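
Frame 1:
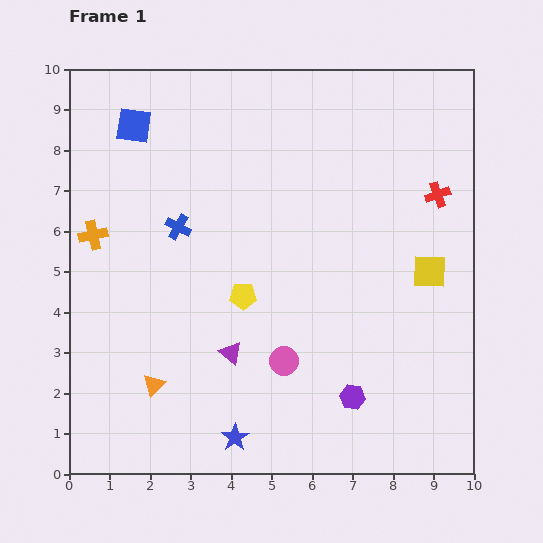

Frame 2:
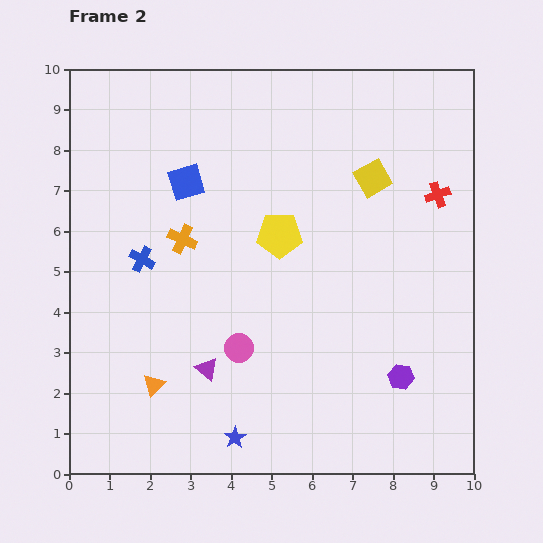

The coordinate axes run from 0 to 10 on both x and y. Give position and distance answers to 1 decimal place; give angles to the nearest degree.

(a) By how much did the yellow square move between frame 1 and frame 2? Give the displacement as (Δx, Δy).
(-1.4, 2.3)

The yellow square was at (8.9, 5.0) in frame 1 and (7.5, 7.3) in frame 2.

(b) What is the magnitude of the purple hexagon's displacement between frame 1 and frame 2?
1.3

The purple hexagon moved from (7.0, 1.9) to (8.2, 2.4), a distance of √(1.2² + 0.5²) ≈ 1.3.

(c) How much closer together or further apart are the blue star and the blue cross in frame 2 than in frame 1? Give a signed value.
-0.4

Distance in frame 1: 5.4. Distance in frame 2: 5.0.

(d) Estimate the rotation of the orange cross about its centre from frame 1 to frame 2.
36° clockwise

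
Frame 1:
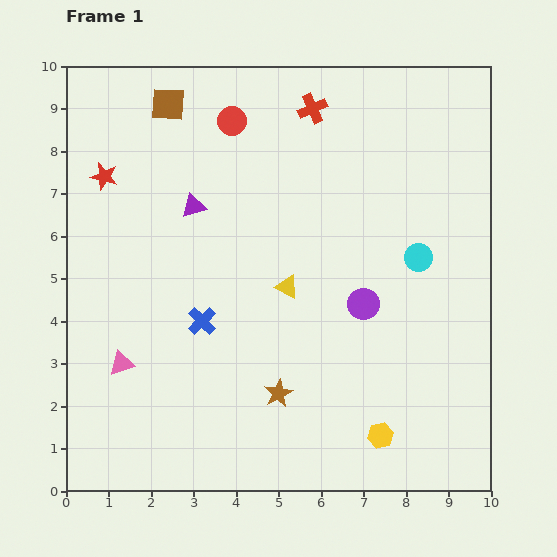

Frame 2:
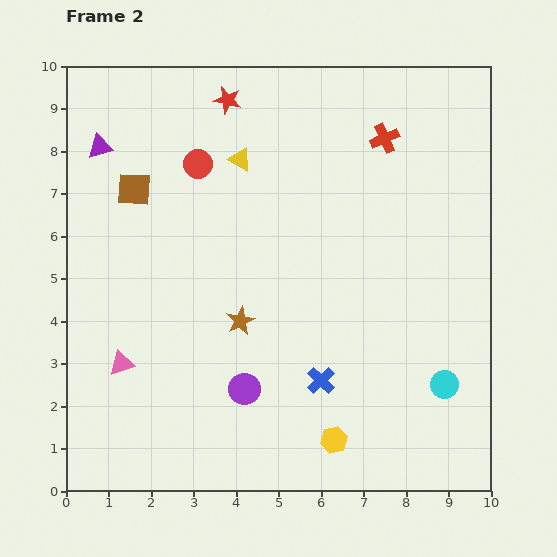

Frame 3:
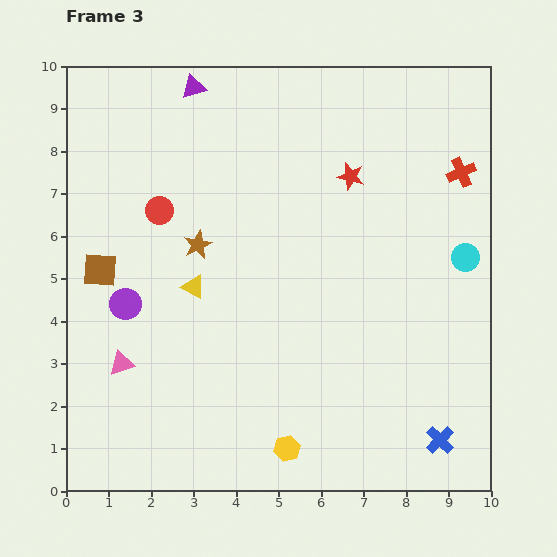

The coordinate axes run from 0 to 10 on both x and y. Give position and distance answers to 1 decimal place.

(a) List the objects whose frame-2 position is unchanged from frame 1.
the pink triangle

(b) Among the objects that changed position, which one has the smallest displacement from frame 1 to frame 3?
the cyan circle

(moved 1.1)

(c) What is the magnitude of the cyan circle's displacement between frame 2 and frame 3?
3.0

The cyan circle moved from (8.9, 2.5) to (9.4, 5.5), a distance of √(0.5² + 3.0²) ≈ 3.0.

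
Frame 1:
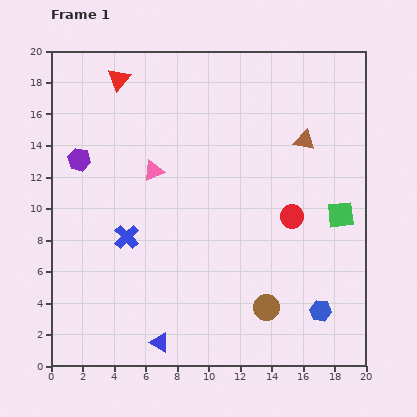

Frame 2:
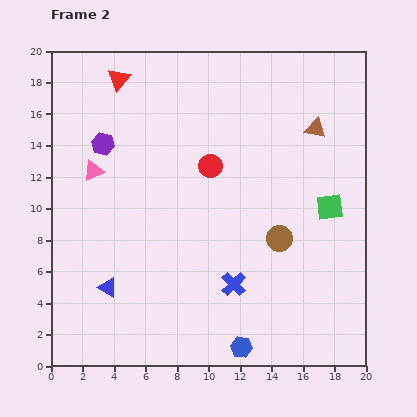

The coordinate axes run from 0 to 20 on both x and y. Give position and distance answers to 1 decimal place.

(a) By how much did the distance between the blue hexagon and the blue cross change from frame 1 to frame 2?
-9.2

Distance in frame 1: 13.2. Distance in frame 2: 4.0.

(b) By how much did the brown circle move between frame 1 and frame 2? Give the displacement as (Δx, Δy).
(0.8, 4.4)

The brown circle was at (13.7, 3.7) in frame 1 and (14.5, 8.1) in frame 2.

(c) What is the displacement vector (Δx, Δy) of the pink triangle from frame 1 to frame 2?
(-3.8, 0.0)

The pink triangle was at (6.5, 12.4) in frame 1 and (2.7, 12.4) in frame 2.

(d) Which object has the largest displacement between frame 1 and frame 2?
the blue cross

(moved 7.4; next 6.1)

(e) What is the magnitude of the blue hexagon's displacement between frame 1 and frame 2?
5.5

The blue hexagon moved from (17.1, 3.5) to (12.1, 1.2), a distance of √(5.0² + 2.3²) ≈ 5.5.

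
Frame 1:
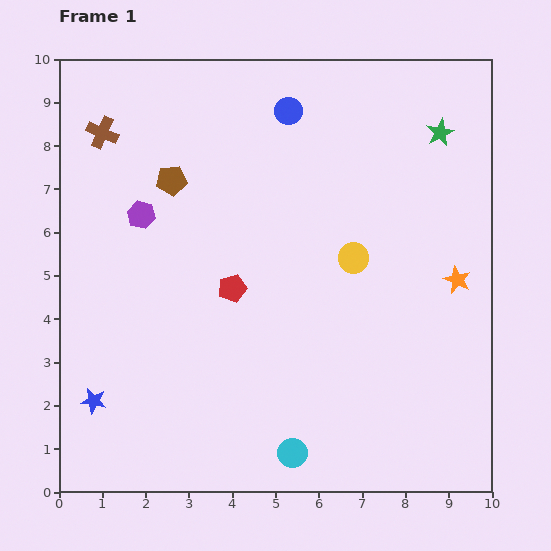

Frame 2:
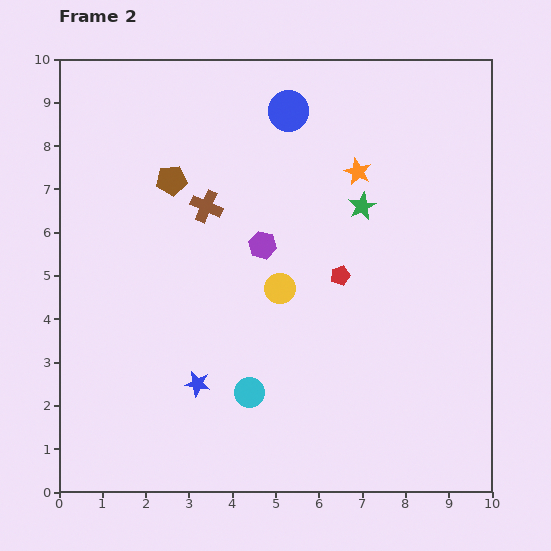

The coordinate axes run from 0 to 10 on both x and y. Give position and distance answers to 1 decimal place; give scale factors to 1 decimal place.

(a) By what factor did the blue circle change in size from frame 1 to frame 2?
1.5×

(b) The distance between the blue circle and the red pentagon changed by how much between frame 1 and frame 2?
-0.3

Distance in frame 1: 4.3. Distance in frame 2: 4.0.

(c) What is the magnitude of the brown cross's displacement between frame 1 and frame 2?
2.9

The brown cross moved from (1.0, 8.3) to (3.4, 6.6), a distance of √(2.4² + 1.7²) ≈ 2.9.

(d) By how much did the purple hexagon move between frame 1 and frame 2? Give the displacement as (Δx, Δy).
(2.8, -0.7)

The purple hexagon was at (1.9, 6.4) in frame 1 and (4.7, 5.7) in frame 2.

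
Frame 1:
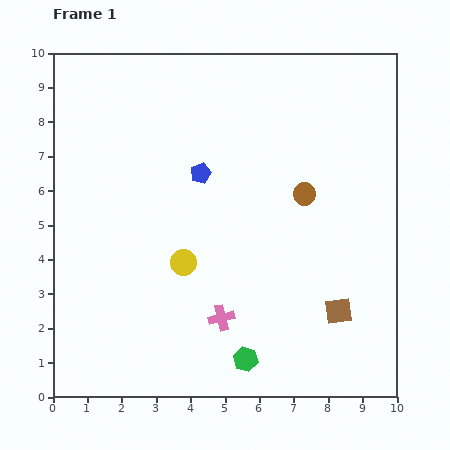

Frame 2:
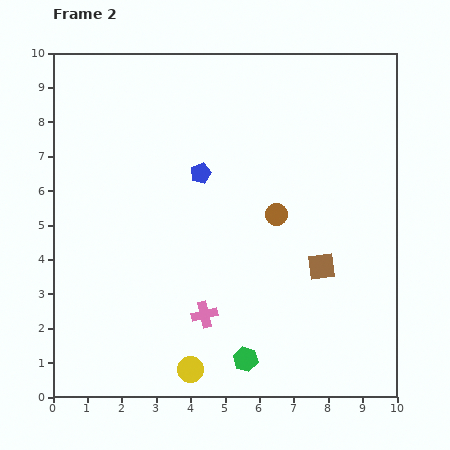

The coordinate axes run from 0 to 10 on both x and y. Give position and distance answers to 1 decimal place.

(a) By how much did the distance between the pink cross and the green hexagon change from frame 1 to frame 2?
+0.4

Distance in frame 1: 1.4. Distance in frame 2: 1.8.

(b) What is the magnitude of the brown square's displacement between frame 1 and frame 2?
1.4

The brown square moved from (8.3, 2.5) to (7.8, 3.8), a distance of √(0.5² + 1.3²) ≈ 1.4.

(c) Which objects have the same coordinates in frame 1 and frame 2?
the green hexagon, the blue pentagon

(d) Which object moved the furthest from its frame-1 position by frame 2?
the yellow circle

(moved 3.1; next 1.4)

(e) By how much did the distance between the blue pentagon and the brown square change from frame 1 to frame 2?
-1.3

Distance in frame 1: 5.7. Distance in frame 2: 4.4.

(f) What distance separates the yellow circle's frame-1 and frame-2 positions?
3.1

The yellow circle moved from (3.8, 3.9) to (4.0, 0.8), a distance of √(0.2² + 3.1²) ≈ 3.1.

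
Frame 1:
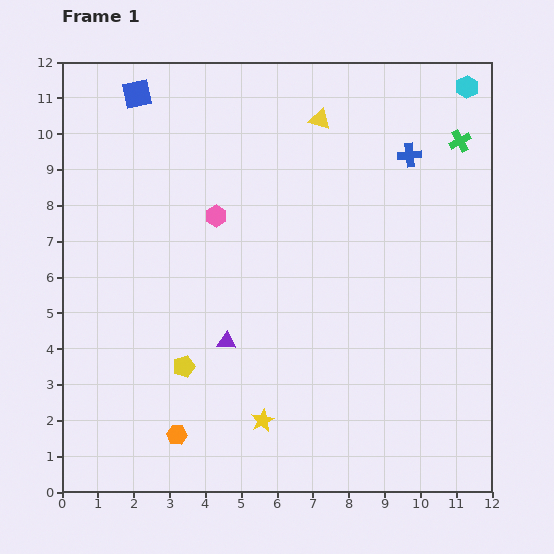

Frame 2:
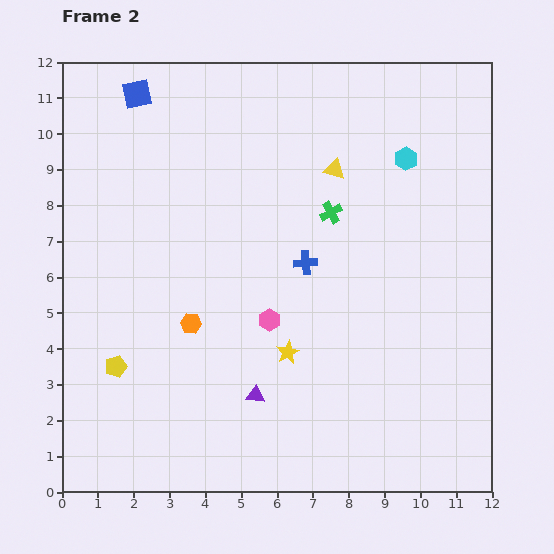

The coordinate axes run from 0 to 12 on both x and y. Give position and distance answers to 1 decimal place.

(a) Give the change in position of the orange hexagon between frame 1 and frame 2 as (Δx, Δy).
(0.4, 3.1)

The orange hexagon was at (3.2, 1.6) in frame 1 and (3.6, 4.7) in frame 2.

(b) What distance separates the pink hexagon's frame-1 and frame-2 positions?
3.3

The pink hexagon moved from (4.3, 7.7) to (5.8, 4.8), a distance of √(1.5² + 2.9²) ≈ 3.3.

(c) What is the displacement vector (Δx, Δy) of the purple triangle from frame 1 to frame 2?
(0.8, -1.5)

The purple triangle was at (4.6, 4.2) in frame 1 and (5.4, 2.7) in frame 2.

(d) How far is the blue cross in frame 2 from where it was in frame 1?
4.2

The blue cross moved from (9.7, 9.4) to (6.8, 6.4), a distance of √(2.9² + 3.0²) ≈ 4.2.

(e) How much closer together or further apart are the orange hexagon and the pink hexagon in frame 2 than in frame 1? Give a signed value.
-4.0

Distance in frame 1: 6.2. Distance in frame 2: 2.2.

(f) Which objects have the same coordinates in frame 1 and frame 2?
the blue square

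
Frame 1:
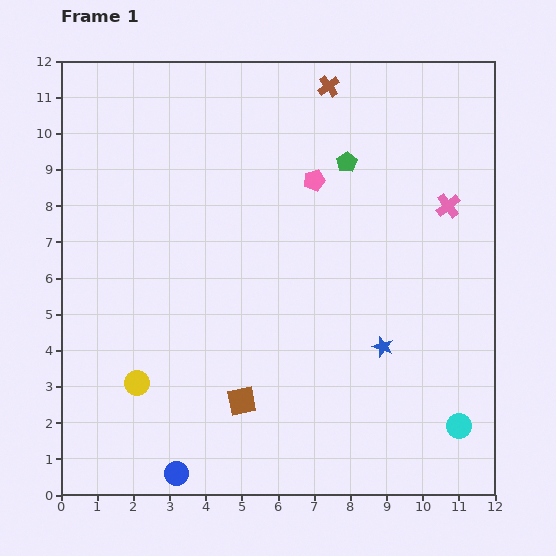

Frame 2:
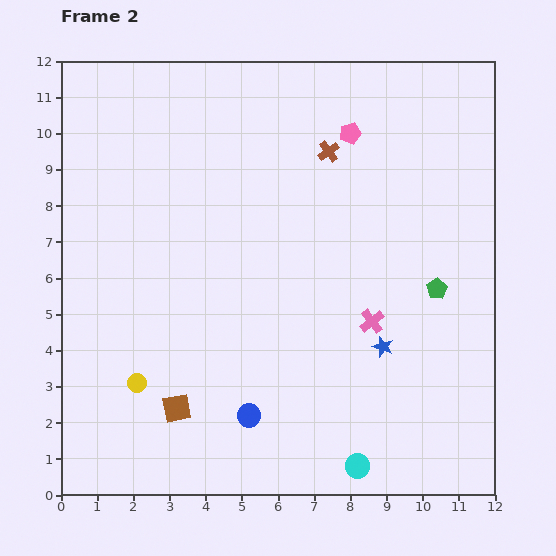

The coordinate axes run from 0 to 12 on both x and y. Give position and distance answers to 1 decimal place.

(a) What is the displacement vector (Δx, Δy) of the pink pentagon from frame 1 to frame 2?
(1.0, 1.3)

The pink pentagon was at (7.0, 8.7) in frame 1 and (8.0, 10.0) in frame 2.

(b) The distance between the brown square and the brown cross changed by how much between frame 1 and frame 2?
-0.8

Distance in frame 1: 9.0. Distance in frame 2: 8.2.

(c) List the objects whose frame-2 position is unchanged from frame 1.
the yellow circle, the blue star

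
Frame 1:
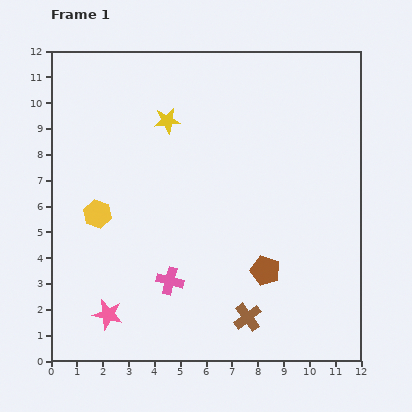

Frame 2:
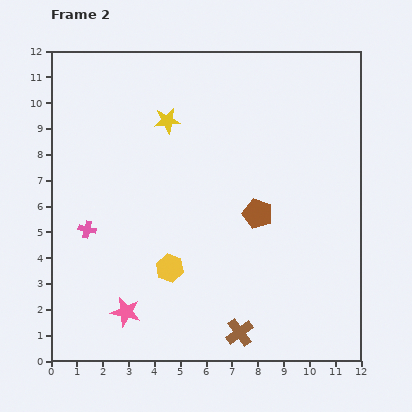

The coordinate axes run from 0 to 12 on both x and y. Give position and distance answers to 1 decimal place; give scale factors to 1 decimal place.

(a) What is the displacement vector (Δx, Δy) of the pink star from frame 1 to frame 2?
(0.7, 0.1)

The pink star was at (2.2, 1.8) in frame 1 and (2.9, 1.9) in frame 2.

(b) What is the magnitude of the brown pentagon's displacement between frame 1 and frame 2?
2.2

The brown pentagon moved from (8.3, 3.5) to (8.0, 5.7), a distance of √(0.3² + 2.2²) ≈ 2.2.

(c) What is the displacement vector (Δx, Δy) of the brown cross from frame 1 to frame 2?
(-0.3, -0.6)

The brown cross was at (7.6, 1.7) in frame 1 and (7.3, 1.1) in frame 2.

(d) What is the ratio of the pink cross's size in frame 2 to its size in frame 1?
0.6×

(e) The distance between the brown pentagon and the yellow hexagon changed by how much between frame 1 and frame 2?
-2.9

Distance in frame 1: 6.9. Distance in frame 2: 4.0.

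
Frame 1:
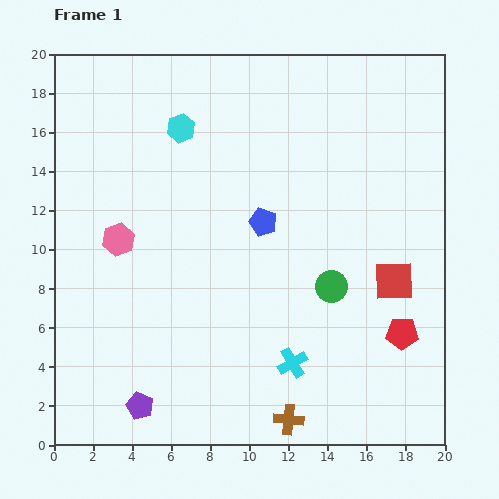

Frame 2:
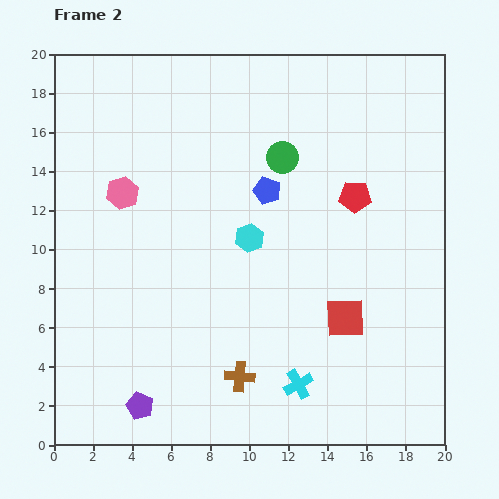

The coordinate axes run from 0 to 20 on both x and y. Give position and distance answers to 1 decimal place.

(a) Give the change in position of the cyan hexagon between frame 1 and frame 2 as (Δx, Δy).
(3.5, -5.6)

The cyan hexagon was at (6.5, 16.2) in frame 1 and (10.0, 10.6) in frame 2.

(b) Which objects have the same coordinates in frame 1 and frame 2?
the purple pentagon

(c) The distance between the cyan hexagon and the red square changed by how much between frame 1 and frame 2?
-7.0

Distance in frame 1: 13.4. Distance in frame 2: 6.4.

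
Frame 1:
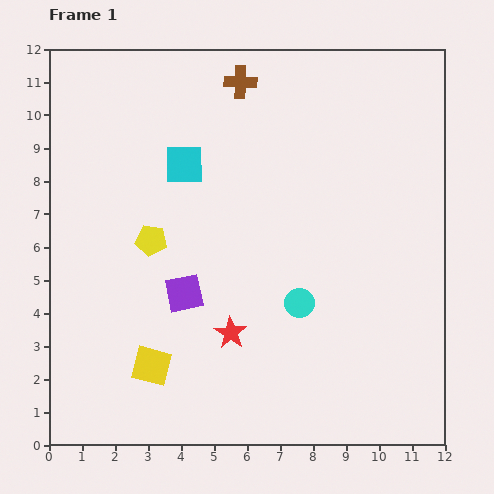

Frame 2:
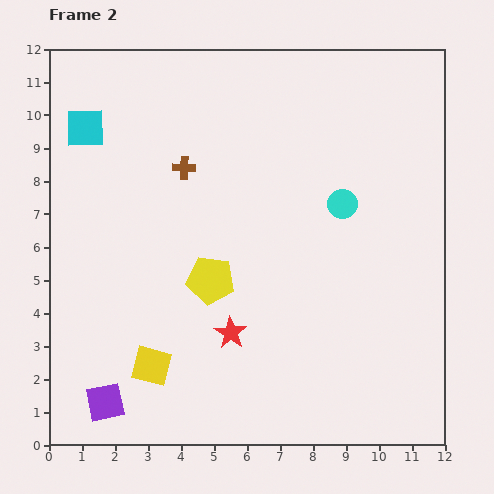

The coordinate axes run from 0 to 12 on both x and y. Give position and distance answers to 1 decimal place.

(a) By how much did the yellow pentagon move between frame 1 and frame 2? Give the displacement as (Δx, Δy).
(1.8, -1.2)

The yellow pentagon was at (3.1, 6.2) in frame 1 and (4.9, 5.0) in frame 2.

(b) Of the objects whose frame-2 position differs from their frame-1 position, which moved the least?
the yellow pentagon

(moved 2.2)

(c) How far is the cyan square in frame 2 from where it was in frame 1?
3.2

The cyan square moved from (4.1, 8.5) to (1.1, 9.6), a distance of √(3.0² + 1.1²) ≈ 3.2.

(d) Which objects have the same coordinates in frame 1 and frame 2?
the red star, the yellow square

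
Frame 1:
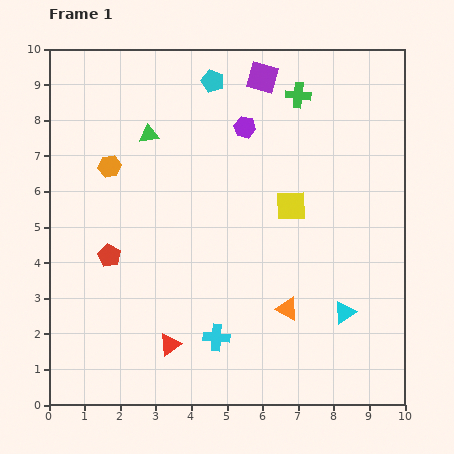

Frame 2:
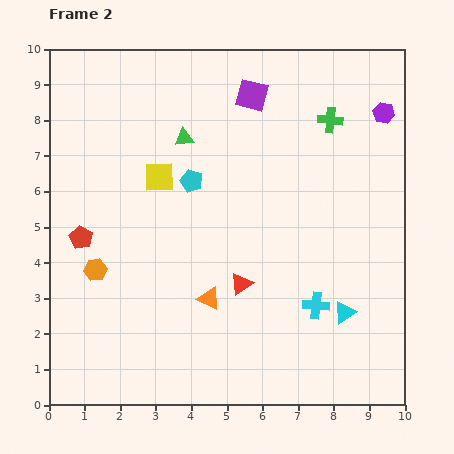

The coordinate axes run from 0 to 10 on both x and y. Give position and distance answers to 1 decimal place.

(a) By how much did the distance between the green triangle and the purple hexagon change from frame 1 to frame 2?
+2.9

Distance in frame 1: 2.7. Distance in frame 2: 5.6.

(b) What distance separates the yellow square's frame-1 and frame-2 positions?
3.8

The yellow square moved from (6.8, 5.6) to (3.1, 6.4), a distance of √(3.7² + 0.8²) ≈ 3.8.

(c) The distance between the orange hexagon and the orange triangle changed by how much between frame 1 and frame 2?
-3.1

Distance in frame 1: 6.4. Distance in frame 2: 3.3.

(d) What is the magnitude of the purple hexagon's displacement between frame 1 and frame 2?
3.9

The purple hexagon moved from (5.5, 7.8) to (9.4, 8.2), a distance of √(3.9² + 0.4²) ≈ 3.9.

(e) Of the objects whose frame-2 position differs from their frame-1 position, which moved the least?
the purple square

(moved 0.6)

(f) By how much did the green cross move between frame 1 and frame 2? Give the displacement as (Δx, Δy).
(0.9, -0.7)

The green cross was at (7.0, 8.7) in frame 1 and (7.9, 8.0) in frame 2.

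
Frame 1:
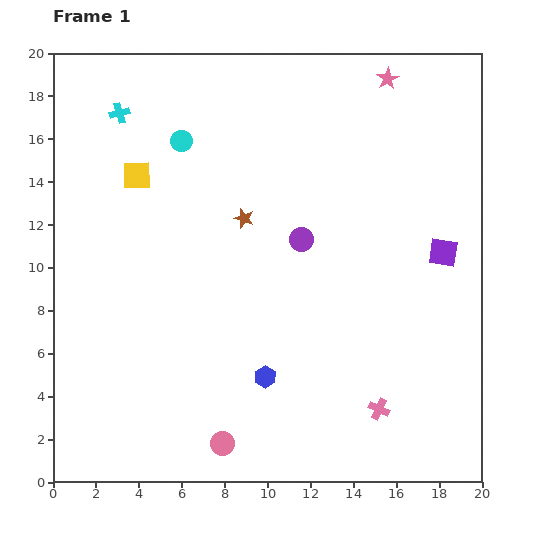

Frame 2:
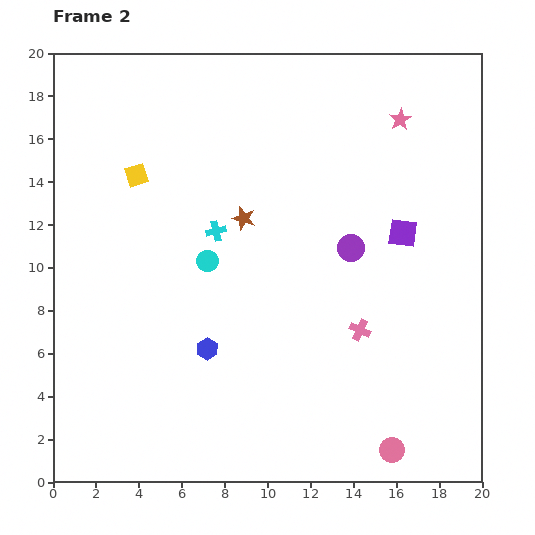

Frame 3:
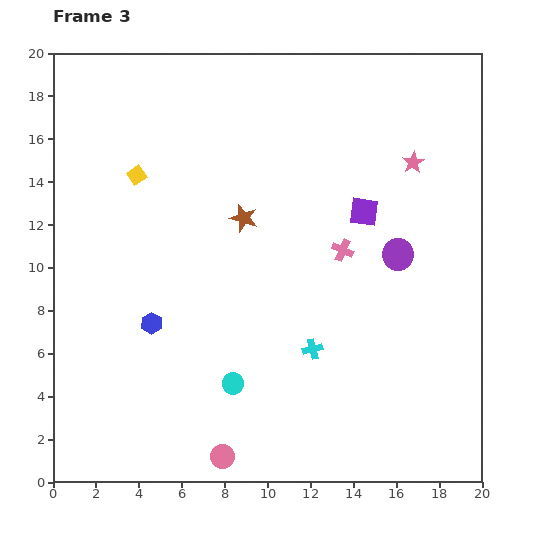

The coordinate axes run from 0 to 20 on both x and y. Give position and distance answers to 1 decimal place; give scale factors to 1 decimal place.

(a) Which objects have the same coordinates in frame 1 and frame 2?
the brown star, the yellow square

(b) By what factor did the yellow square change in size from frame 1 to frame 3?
0.6×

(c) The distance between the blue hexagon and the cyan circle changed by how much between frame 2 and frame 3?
+0.6

Distance in frame 2: 4.1. Distance in frame 3: 4.7.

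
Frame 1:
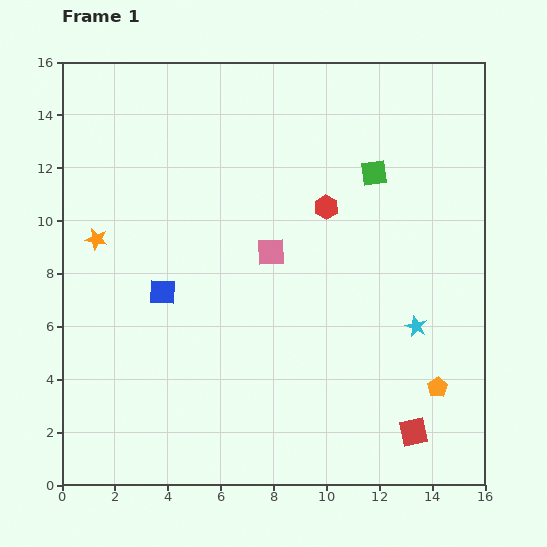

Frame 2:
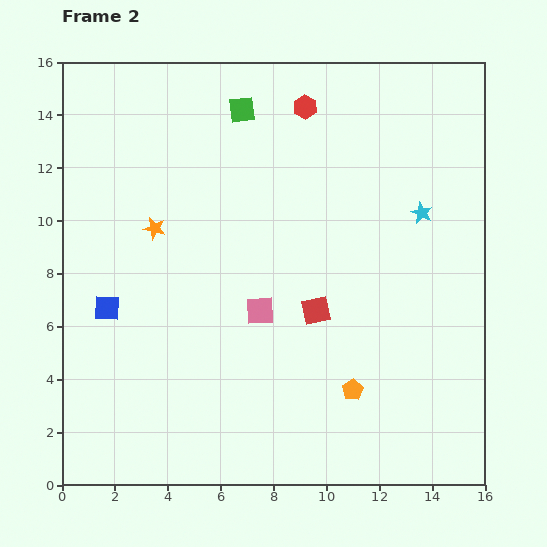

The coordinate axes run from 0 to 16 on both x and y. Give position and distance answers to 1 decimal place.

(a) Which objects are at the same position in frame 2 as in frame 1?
none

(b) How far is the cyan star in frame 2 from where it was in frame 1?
4.3

The cyan star moved from (13.4, 6.0) to (13.6, 10.3), a distance of √(0.2² + 4.3²) ≈ 4.3.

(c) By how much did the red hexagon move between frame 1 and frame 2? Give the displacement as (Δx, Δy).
(-0.8, 3.8)

The red hexagon was at (10.0, 10.5) in frame 1 and (9.2, 14.3) in frame 2.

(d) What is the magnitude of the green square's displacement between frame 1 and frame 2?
5.5

The green square moved from (11.8, 11.8) to (6.8, 14.2), a distance of √(5.0² + 2.4²) ≈ 5.5.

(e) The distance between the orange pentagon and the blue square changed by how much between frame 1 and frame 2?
-1.2

Distance in frame 1: 11.0. Distance in frame 2: 9.8.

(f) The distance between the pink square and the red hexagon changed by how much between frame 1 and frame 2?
+5.2

Distance in frame 1: 2.7. Distance in frame 2: 7.9.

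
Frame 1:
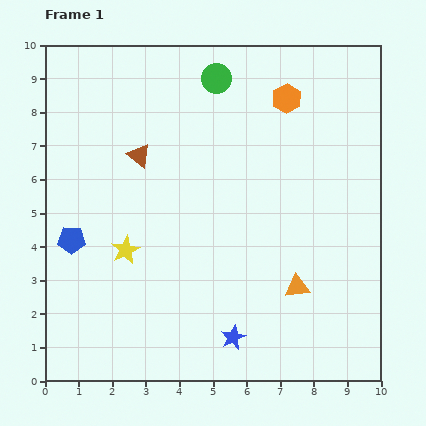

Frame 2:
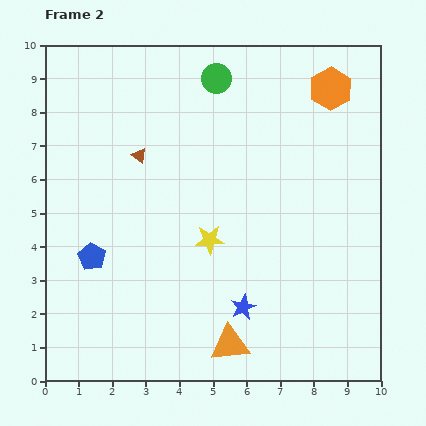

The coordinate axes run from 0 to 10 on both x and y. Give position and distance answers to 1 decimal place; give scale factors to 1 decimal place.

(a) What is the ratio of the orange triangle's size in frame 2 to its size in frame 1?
1.6×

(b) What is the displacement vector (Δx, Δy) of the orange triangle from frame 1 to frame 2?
(-2.0, -1.7)

The orange triangle was at (7.5, 2.8) in frame 1 and (5.5, 1.1) in frame 2.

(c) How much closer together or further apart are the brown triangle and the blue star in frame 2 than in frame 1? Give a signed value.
-0.6

Distance in frame 1: 6.1. Distance in frame 2: 5.5.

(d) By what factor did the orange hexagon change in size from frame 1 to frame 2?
1.5×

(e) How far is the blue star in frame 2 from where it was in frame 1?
0.9

The blue star moved from (5.6, 1.3) to (5.9, 2.2), a distance of √(0.3² + 0.9²) ≈ 0.9.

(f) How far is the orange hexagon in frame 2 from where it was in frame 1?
1.3

The orange hexagon moved from (7.2, 8.4) to (8.5, 8.7), a distance of √(1.3² + 0.3²) ≈ 1.3.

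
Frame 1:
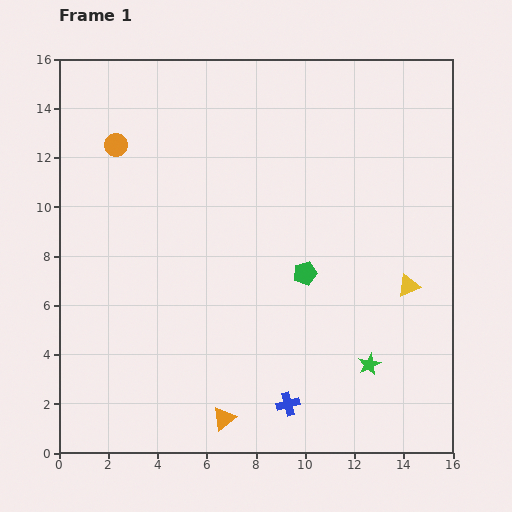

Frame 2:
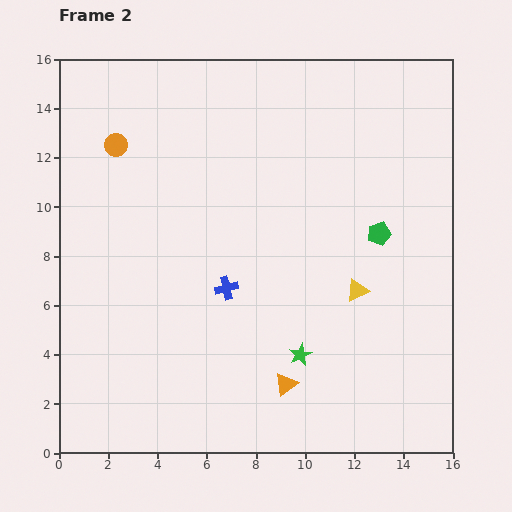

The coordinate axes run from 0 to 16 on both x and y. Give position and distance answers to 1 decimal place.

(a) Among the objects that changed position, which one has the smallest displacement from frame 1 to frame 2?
the yellow triangle

(moved 2.1)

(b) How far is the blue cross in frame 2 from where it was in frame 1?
5.3

The blue cross moved from (9.3, 2.0) to (6.8, 6.7), a distance of √(2.5² + 4.7²) ≈ 5.3.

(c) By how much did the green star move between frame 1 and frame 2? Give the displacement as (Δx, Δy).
(-2.8, 0.4)

The green star was at (12.6, 3.6) in frame 1 and (9.8, 4.0) in frame 2.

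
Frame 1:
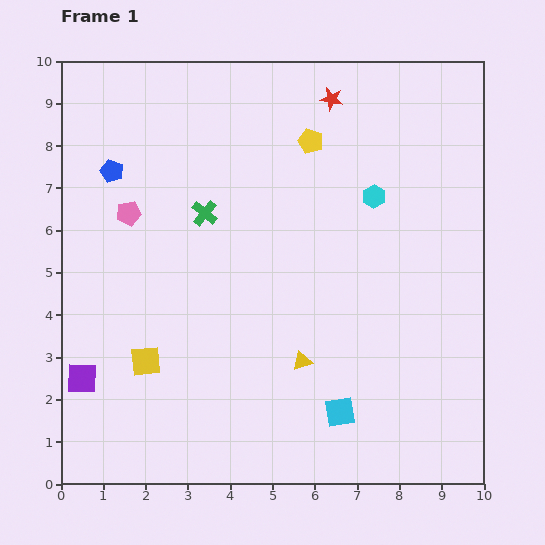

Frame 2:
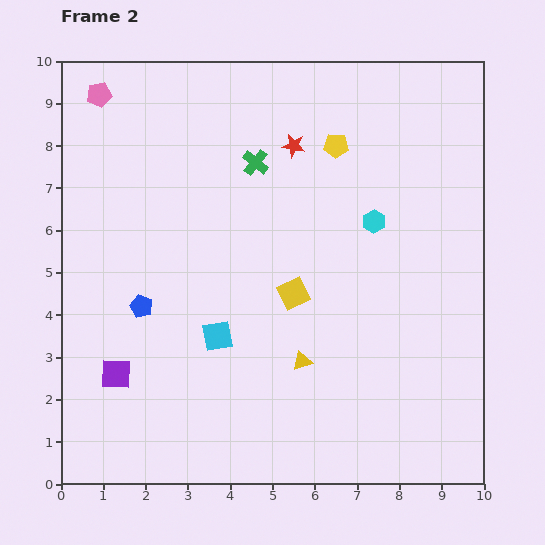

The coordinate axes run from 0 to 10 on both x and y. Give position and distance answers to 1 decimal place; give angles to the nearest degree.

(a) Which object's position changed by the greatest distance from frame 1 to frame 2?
the yellow square

(moved 3.8; next 3.4)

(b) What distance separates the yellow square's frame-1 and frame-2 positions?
3.8

The yellow square moved from (2.0, 2.9) to (5.5, 4.5), a distance of √(3.5² + 1.6²) ≈ 3.8.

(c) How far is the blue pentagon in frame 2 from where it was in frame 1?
3.3

The blue pentagon moved from (1.2, 7.4) to (1.9, 4.2), a distance of √(0.7² + 3.2²) ≈ 3.3.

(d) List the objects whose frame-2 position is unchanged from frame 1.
the yellow triangle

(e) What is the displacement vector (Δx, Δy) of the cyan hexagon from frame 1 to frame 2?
(0.0, -0.6)

The cyan hexagon was at (7.4, 6.8) in frame 1 and (7.4, 6.2) in frame 2.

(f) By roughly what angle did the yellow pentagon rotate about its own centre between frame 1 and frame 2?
18° counter-clockwise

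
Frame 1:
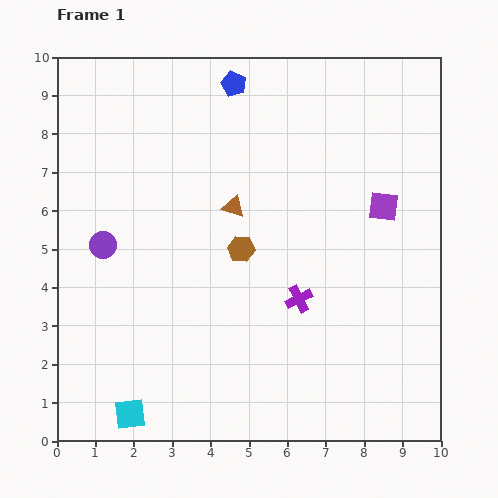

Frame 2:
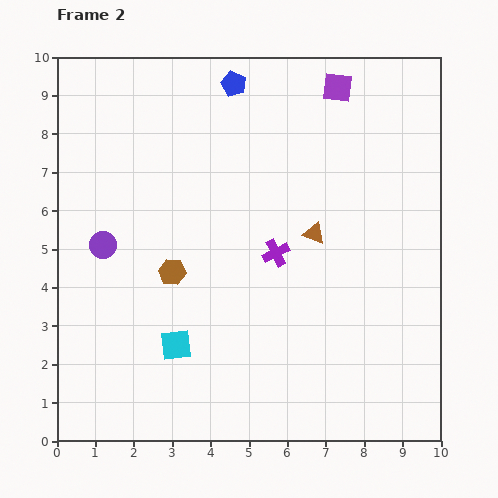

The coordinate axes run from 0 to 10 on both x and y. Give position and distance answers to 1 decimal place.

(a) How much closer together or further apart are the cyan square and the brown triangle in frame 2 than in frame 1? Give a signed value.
-1.4

Distance in frame 1: 6.0. Distance in frame 2: 4.6.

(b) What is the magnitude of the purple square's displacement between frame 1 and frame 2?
3.3

The purple square moved from (8.5, 6.1) to (7.3, 9.2), a distance of √(1.2² + 3.1²) ≈ 3.3.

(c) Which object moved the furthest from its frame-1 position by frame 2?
the purple square

(moved 3.3; next 2.2)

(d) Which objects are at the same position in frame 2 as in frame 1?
the blue pentagon, the purple circle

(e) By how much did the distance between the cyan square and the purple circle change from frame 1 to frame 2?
-1.3

Distance in frame 1: 4.5. Distance in frame 2: 3.2.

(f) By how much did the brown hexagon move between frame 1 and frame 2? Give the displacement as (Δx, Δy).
(-1.8, -0.6)

The brown hexagon was at (4.8, 5.0) in frame 1 and (3.0, 4.4) in frame 2.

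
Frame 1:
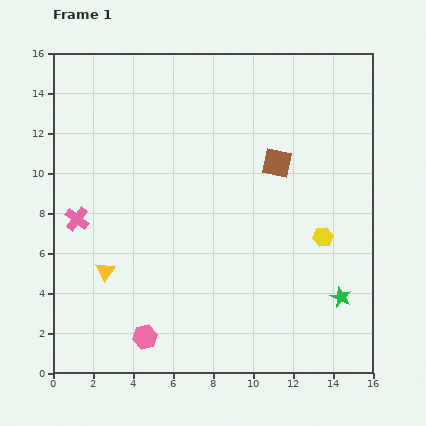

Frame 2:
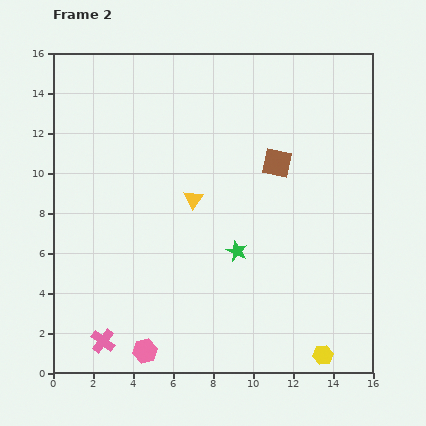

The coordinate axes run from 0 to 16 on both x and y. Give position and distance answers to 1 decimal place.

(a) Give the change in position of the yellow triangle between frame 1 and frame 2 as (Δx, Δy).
(4.4, 3.6)

The yellow triangle was at (2.6, 5.1) in frame 1 and (7.0, 8.7) in frame 2.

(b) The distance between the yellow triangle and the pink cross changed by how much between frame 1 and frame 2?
+5.4

Distance in frame 1: 3.0. Distance in frame 2: 8.4.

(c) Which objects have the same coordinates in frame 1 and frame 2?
the brown square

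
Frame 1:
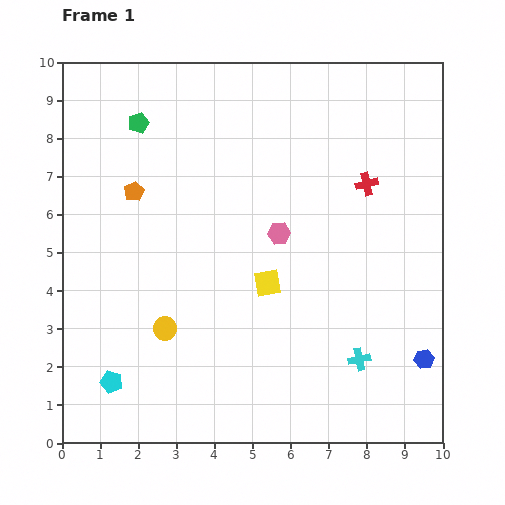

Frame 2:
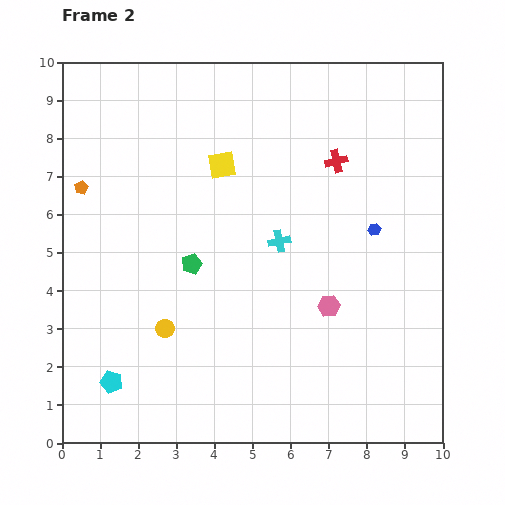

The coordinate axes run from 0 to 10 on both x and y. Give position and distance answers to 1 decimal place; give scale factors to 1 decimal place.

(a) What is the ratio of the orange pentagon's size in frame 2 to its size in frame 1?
0.7×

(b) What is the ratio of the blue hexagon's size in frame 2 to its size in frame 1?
0.7×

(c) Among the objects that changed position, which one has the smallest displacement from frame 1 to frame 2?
the red cross

(moved 1.0)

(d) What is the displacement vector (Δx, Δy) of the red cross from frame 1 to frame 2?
(-0.8, 0.6)

The red cross was at (8.0, 6.8) in frame 1 and (7.2, 7.4) in frame 2.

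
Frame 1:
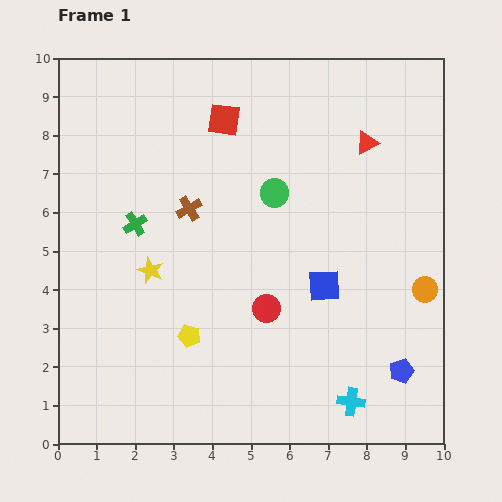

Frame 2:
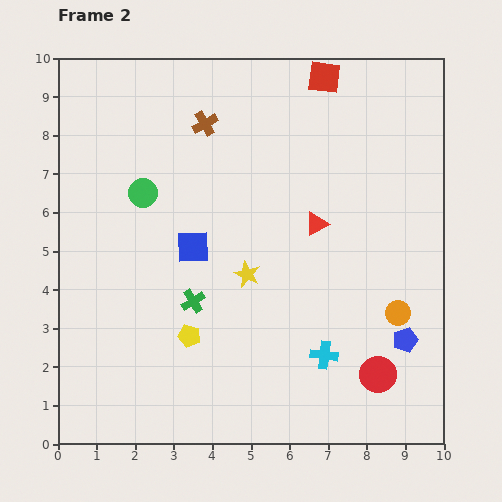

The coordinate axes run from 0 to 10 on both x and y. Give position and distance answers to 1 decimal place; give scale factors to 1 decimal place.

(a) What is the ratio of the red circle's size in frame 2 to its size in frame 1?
1.3×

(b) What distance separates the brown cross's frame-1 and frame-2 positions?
2.2

The brown cross moved from (3.4, 6.1) to (3.8, 8.3), a distance of √(0.4² + 2.2²) ≈ 2.2.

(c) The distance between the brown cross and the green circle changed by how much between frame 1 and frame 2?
+0.2

Distance in frame 1: 2.2. Distance in frame 2: 2.4.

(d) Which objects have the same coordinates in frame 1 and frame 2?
the yellow pentagon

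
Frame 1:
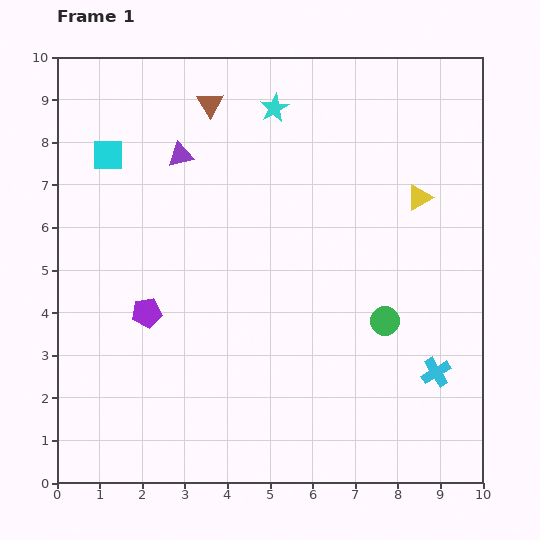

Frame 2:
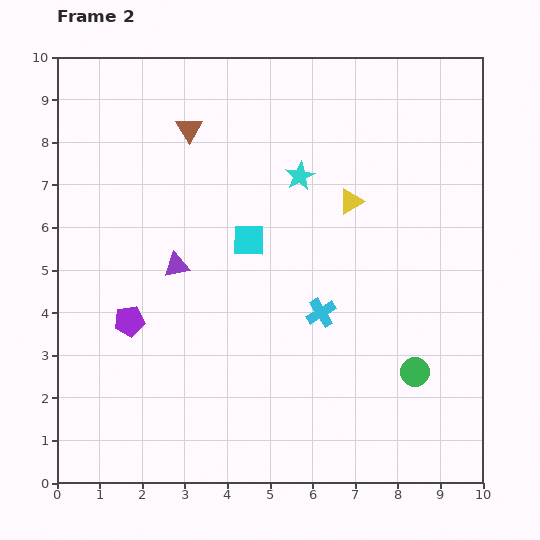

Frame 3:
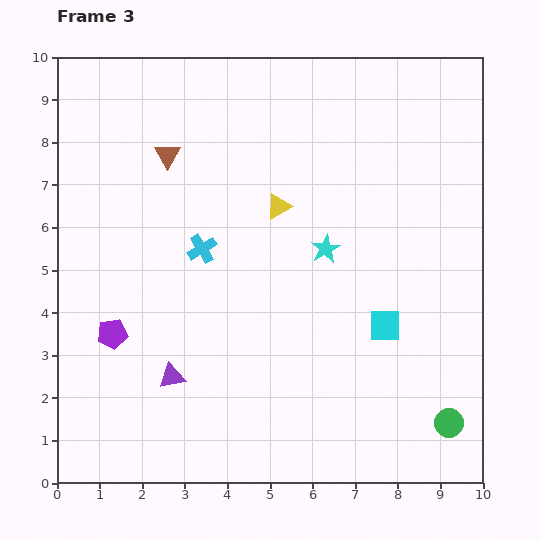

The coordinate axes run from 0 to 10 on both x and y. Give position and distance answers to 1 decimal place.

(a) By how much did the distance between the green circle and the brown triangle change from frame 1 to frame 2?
+1.3

Distance in frame 1: 6.5. Distance in frame 2: 7.8.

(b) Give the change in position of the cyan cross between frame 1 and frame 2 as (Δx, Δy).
(-2.7, 1.4)

The cyan cross was at (8.9, 2.6) in frame 1 and (6.2, 4.0) in frame 2.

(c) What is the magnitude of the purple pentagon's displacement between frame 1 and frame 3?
0.9

The purple pentagon moved from (2.1, 4.0) to (1.3, 3.5), a distance of √(0.8² + 0.5²) ≈ 0.9.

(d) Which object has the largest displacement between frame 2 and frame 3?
the cyan square

(moved 3.8; next 3.2)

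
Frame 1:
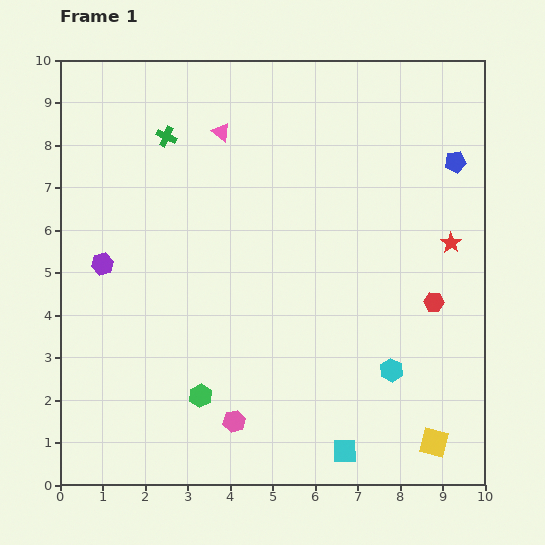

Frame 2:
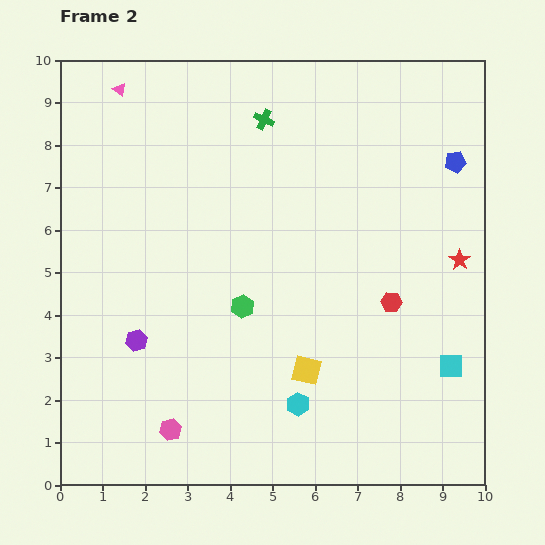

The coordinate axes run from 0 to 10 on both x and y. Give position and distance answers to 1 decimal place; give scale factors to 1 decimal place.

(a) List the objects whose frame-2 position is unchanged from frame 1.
the blue pentagon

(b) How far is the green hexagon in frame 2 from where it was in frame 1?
2.3

The green hexagon moved from (3.3, 2.1) to (4.3, 4.2), a distance of √(1.0² + 2.1²) ≈ 2.3.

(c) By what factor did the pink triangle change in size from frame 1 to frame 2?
0.7×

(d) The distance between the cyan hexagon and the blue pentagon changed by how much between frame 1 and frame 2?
+1.7

Distance in frame 1: 5.1. Distance in frame 2: 6.8.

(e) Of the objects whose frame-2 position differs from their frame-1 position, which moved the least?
the red star

(moved 0.4)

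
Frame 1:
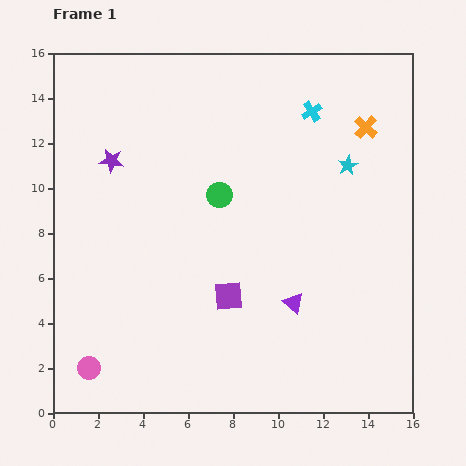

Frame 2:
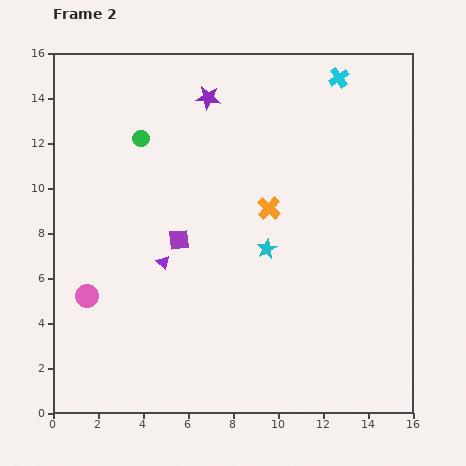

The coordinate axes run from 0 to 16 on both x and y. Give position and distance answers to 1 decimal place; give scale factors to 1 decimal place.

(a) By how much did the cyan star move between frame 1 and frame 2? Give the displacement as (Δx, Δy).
(-3.6, -3.7)

The cyan star was at (13.1, 11.0) in frame 1 and (9.5, 7.3) in frame 2.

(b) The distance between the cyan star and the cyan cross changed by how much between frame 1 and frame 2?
+5.3

Distance in frame 1: 2.9. Distance in frame 2: 8.2.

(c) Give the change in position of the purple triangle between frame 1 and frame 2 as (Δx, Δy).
(-5.8, 1.8)

The purple triangle was at (10.7, 4.9) in frame 1 and (4.9, 6.7) in frame 2.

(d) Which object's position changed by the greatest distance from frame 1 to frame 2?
the purple triangle

(moved 6.1; next 5.6)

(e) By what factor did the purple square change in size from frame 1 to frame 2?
0.7×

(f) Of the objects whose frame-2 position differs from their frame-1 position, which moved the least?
the cyan cross

(moved 1.9)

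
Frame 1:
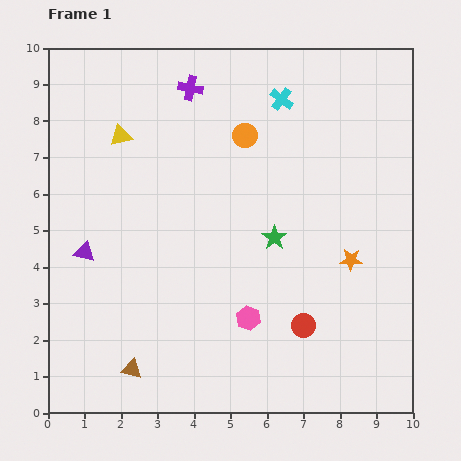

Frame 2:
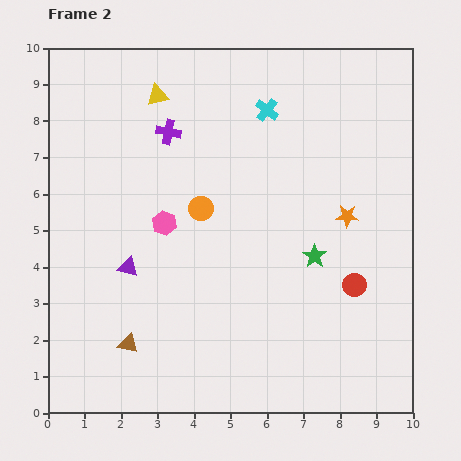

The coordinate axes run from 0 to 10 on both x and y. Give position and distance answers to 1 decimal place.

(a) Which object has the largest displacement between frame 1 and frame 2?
the pink hexagon

(moved 3.5; next 2.3)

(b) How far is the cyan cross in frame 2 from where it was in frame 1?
0.5

The cyan cross moved from (6.4, 8.6) to (6.0, 8.3), a distance of √(0.4² + 0.3²) ≈ 0.5.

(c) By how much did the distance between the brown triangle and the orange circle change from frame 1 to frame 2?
-2.9

Distance in frame 1: 7.1. Distance in frame 2: 4.2.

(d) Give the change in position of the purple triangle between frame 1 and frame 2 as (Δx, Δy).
(1.2, -0.4)

The purple triangle was at (1.0, 4.4) in frame 1 and (2.2, 4.0) in frame 2.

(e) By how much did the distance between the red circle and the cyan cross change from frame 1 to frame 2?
-0.8

Distance in frame 1: 6.2. Distance in frame 2: 5.4.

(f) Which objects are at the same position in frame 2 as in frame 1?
none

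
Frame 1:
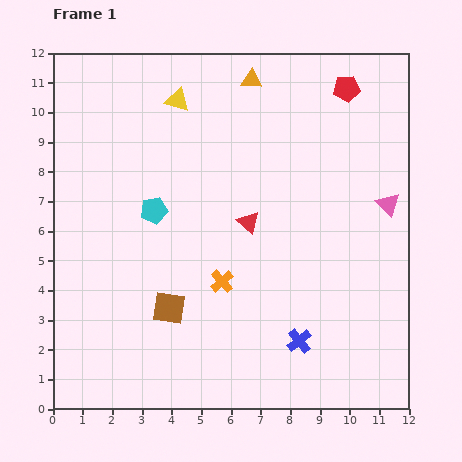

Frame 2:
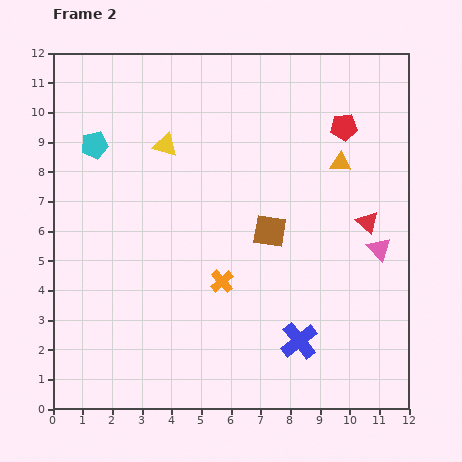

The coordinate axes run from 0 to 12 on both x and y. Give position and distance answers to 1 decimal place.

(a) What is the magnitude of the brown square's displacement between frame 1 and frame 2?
4.3

The brown square moved from (3.9, 3.4) to (7.3, 6.0), a distance of √(3.4² + 2.6²) ≈ 4.3.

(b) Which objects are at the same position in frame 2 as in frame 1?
the blue cross, the orange cross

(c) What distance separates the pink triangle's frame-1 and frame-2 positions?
1.5

The pink triangle moved from (11.3, 6.9) to (11.0, 5.4), a distance of √(0.3² + 1.5²) ≈ 1.5.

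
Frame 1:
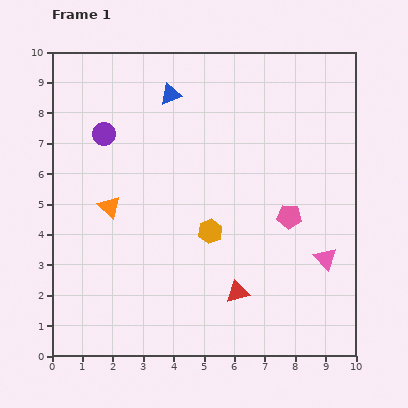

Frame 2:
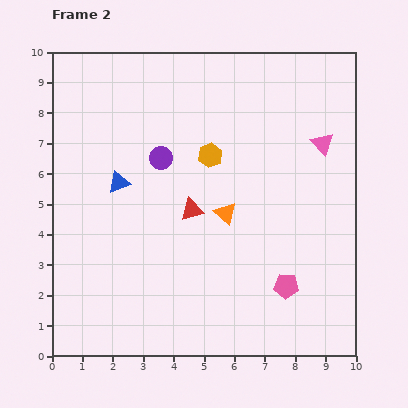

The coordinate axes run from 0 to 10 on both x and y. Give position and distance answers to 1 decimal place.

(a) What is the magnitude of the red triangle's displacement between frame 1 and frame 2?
3.1

The red triangle moved from (6.1, 2.1) to (4.6, 4.8), a distance of √(1.5² + 2.7²) ≈ 3.1.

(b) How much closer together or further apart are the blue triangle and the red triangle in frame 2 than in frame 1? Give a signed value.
-4.3

Distance in frame 1: 6.9. Distance in frame 2: 2.6.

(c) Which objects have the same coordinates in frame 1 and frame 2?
none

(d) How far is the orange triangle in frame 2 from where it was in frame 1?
3.8

The orange triangle moved from (1.9, 4.9) to (5.7, 4.7), a distance of √(3.8² + 0.2²) ≈ 3.8.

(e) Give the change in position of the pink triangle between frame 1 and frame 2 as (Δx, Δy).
(-0.1, 3.8)

The pink triangle was at (9.0, 3.2) in frame 1 and (8.9, 7.0) in frame 2.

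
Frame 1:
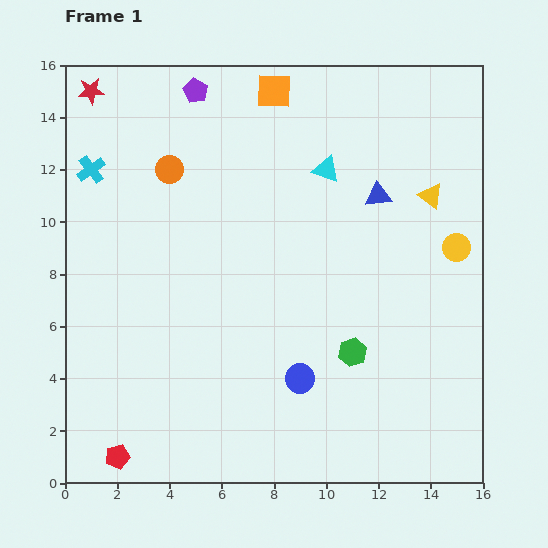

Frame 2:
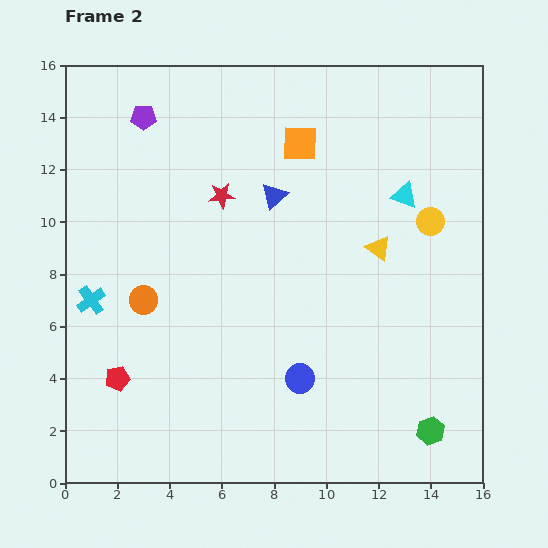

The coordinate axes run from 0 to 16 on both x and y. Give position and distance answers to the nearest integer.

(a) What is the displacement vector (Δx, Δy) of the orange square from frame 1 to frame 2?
(1, -2)

The orange square was at (8, 15) in frame 1 and (9, 13) in frame 2.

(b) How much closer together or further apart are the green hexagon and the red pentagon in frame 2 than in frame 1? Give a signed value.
+2

Distance in frame 1: 10. Distance in frame 2: 12.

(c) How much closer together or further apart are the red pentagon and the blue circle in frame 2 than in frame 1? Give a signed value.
-1

Distance in frame 1: 8. Distance in frame 2: 7.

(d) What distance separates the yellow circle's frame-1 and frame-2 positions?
1

The yellow circle moved from (15, 9) to (14, 10), a distance of √(1² + 1²) ≈ 1.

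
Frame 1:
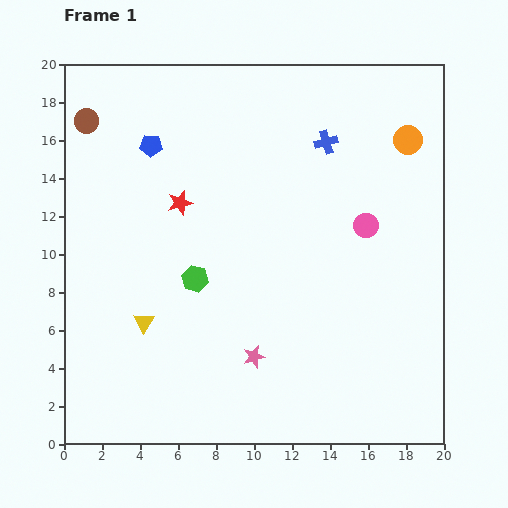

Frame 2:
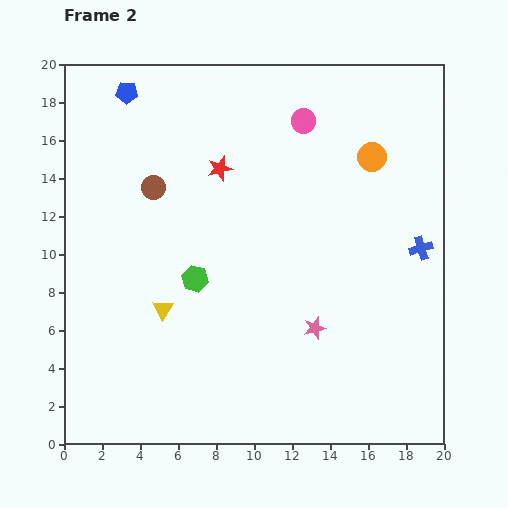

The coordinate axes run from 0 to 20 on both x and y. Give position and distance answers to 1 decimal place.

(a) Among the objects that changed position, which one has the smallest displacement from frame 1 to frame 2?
the yellow triangle

(moved 1.2)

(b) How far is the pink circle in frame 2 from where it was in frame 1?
6.4

The pink circle moved from (15.9, 11.5) to (12.6, 17.0), a distance of √(3.3² + 5.5²) ≈ 6.4.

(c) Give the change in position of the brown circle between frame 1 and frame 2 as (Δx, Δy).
(3.5, -3.5)

The brown circle was at (1.2, 17.0) in frame 1 and (4.7, 13.5) in frame 2.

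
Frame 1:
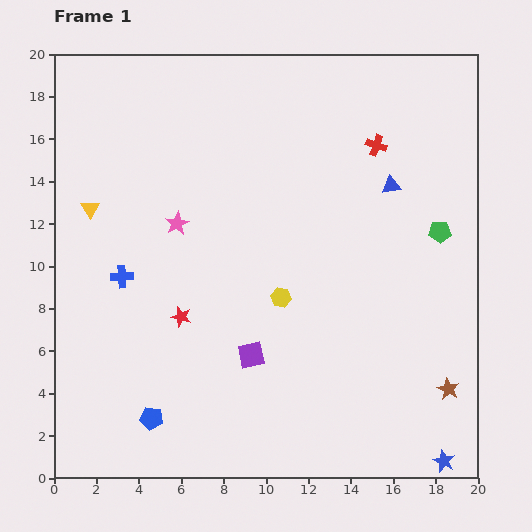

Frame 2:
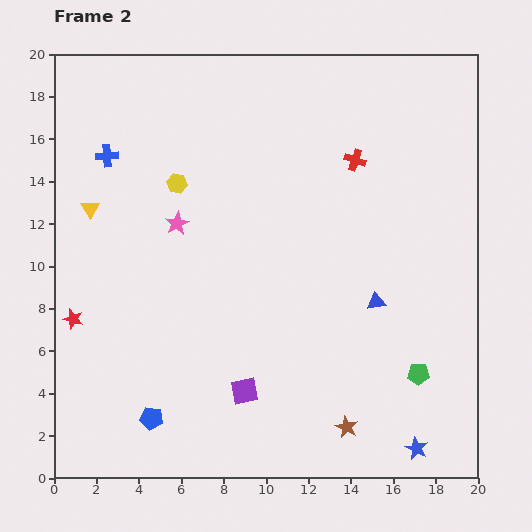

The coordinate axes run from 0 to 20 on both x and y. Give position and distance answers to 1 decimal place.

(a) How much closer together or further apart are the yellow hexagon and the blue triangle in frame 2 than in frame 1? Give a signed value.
+3.5

Distance in frame 1: 7.4. Distance in frame 2: 10.9.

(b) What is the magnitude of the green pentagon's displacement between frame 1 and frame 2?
6.8

The green pentagon moved from (18.2, 11.6) to (17.2, 4.9), a distance of √(1.0² + 6.7²) ≈ 6.8.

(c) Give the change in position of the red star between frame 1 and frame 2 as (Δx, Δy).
(-5.1, -0.1)

The red star was at (6.0, 7.6) in frame 1 and (0.9, 7.5) in frame 2.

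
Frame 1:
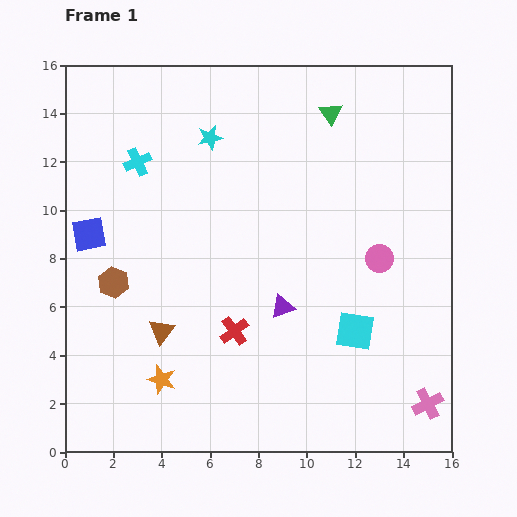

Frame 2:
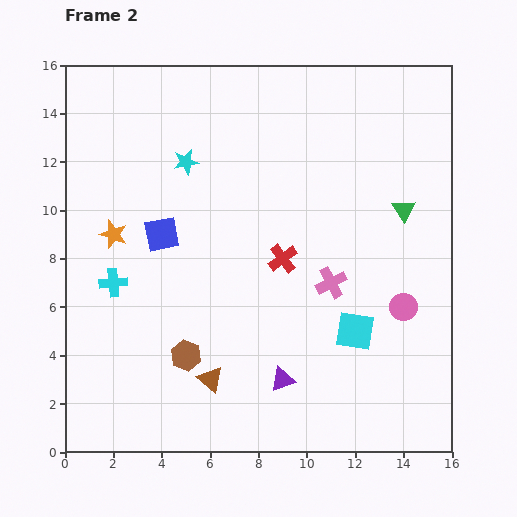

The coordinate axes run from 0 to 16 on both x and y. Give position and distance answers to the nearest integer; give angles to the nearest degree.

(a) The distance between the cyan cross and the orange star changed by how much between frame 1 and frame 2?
-7

Distance in frame 1: 9. Distance in frame 2: 2.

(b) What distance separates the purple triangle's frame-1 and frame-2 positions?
3

The purple triangle moved from (9, 6) to (9, 3), a distance of √(0² + 3²) ≈ 3.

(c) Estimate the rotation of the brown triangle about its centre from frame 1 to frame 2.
28° counter-clockwise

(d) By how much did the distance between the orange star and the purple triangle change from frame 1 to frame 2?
+3

Distance in frame 1: 6. Distance in frame 2: 9.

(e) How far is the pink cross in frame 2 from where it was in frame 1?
6

The pink cross moved from (15, 2) to (11, 7), a distance of √(4² + 5²) ≈ 6.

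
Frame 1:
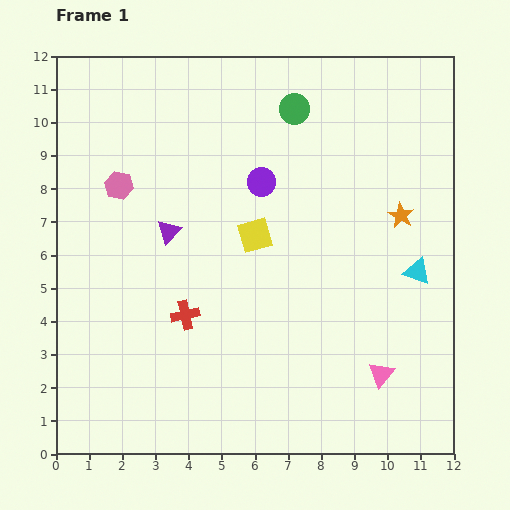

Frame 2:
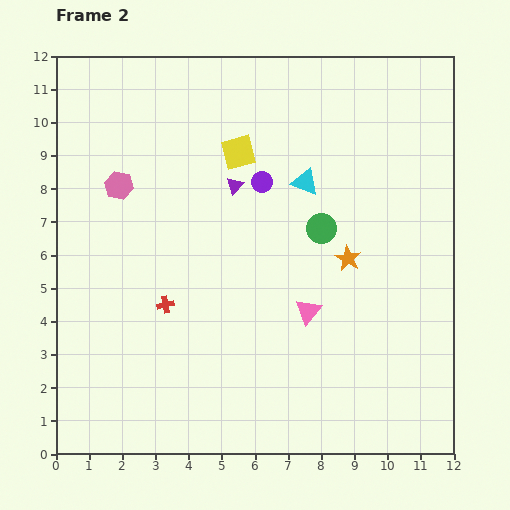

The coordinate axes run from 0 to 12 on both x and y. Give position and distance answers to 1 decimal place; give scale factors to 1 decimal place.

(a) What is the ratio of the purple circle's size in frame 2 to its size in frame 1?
0.7×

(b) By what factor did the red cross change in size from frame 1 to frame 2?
0.6×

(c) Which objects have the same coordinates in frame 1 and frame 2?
the purple circle, the pink hexagon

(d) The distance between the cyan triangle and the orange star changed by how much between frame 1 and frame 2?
+0.8

Distance in frame 1: 1.8. Distance in frame 2: 2.6.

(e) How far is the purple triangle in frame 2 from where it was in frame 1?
2.4

The purple triangle moved from (3.4, 6.7) to (5.4, 8.1), a distance of √(2.0² + 1.4²) ≈ 2.4.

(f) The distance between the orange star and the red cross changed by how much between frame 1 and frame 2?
-1.5

Distance in frame 1: 7.2. Distance in frame 2: 5.7.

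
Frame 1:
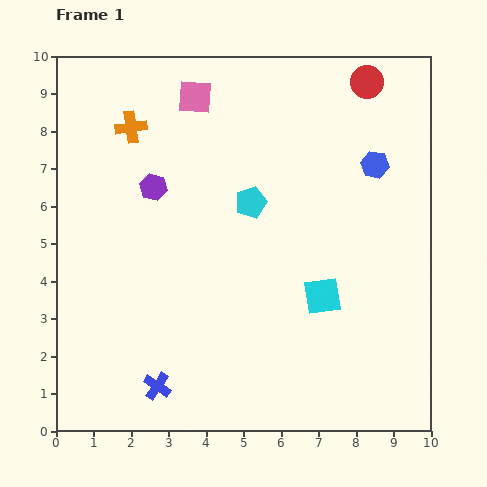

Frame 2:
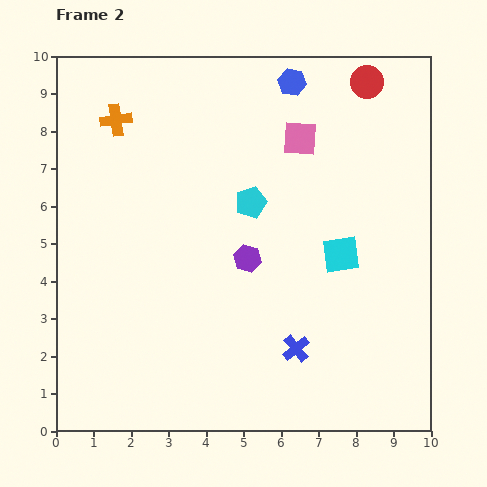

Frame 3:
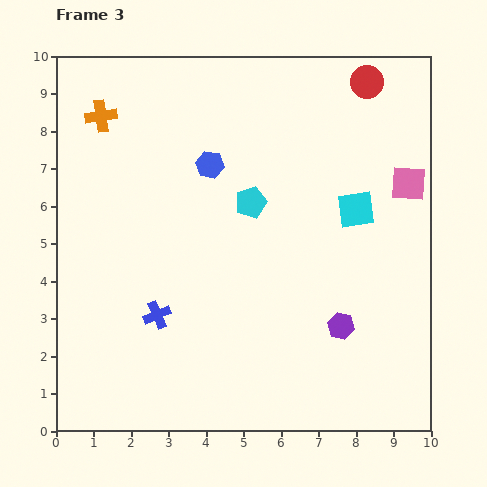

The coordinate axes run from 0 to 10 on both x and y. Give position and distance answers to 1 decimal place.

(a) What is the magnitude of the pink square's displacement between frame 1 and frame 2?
3.0

The pink square moved from (3.7, 8.9) to (6.5, 7.8), a distance of √(2.8² + 1.1²) ≈ 3.0.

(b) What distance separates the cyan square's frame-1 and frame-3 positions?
2.5

The cyan square moved from (7.1, 3.6) to (8.0, 5.9), a distance of √(0.9² + 2.3²) ≈ 2.5.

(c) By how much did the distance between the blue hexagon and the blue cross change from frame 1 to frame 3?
-4.1

Distance in frame 1: 8.3. Distance in frame 3: 4.2.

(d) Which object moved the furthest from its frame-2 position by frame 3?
the blue cross

(moved 3.8; next 3.1)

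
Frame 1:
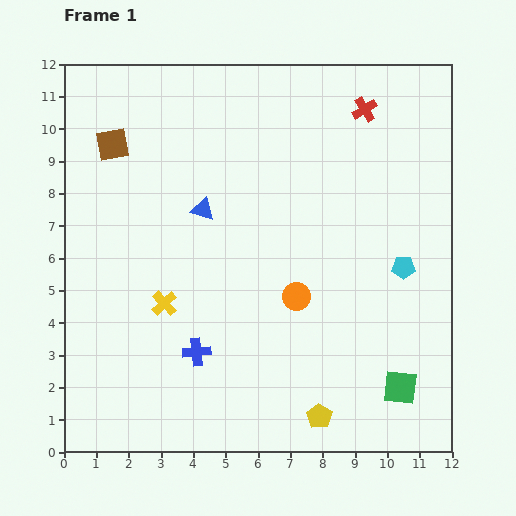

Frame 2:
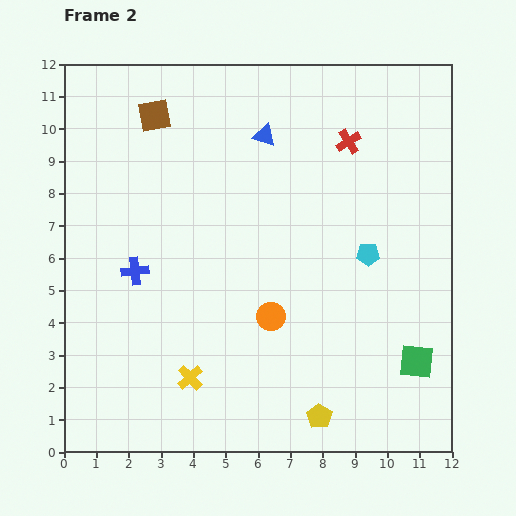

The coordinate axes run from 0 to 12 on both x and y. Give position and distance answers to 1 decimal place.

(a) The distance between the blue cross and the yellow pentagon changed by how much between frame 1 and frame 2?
+3.0

Distance in frame 1: 4.3. Distance in frame 2: 7.3.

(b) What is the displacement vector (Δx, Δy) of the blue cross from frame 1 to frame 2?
(-1.9, 2.5)

The blue cross was at (4.1, 3.1) in frame 1 and (2.2, 5.6) in frame 2.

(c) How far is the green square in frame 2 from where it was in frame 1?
0.9

The green square moved from (10.4, 2.0) to (10.9, 2.8), a distance of √(0.5² + 0.8²) ≈ 0.9.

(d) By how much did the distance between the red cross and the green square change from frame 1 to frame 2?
-1.6

Distance in frame 1: 8.7. Distance in frame 2: 7.1.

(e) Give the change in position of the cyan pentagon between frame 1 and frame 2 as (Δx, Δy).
(-1.1, 0.4)

The cyan pentagon was at (10.5, 5.7) in frame 1 and (9.4, 6.1) in frame 2.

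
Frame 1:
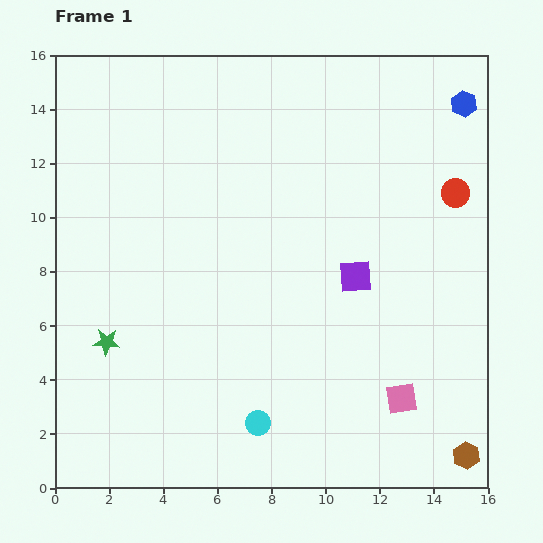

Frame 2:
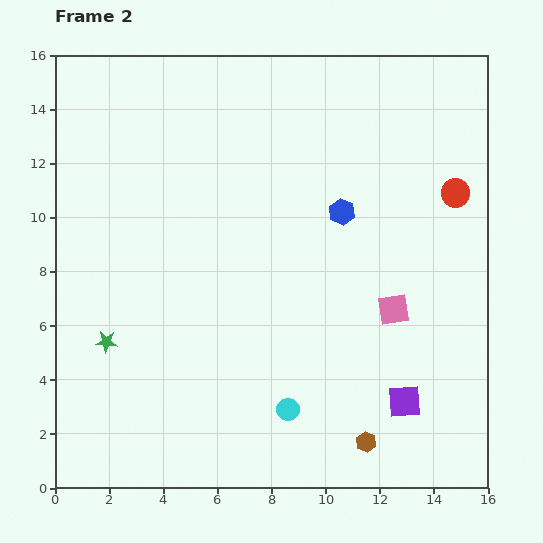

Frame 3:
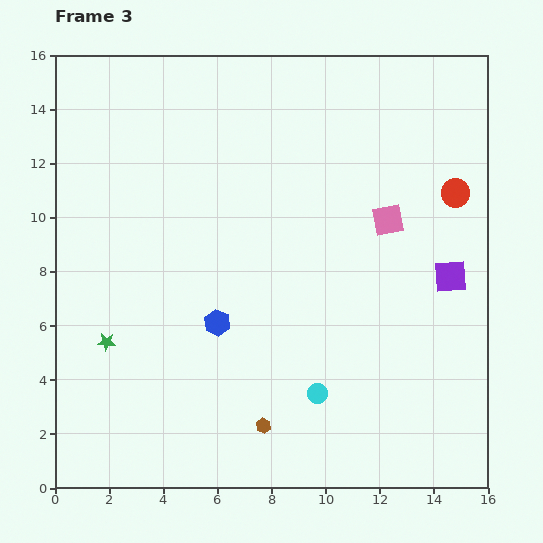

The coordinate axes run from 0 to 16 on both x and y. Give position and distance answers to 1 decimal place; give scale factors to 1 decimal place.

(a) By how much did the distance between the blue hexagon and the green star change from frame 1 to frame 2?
-6.0

Distance in frame 1: 15.9. Distance in frame 2: 9.9.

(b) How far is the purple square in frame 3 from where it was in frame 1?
3.5

The purple square moved from (11.1, 7.8) to (14.6, 7.8), a distance of √(3.5² + 0.0²) ≈ 3.5.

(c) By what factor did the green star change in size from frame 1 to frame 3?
0.6×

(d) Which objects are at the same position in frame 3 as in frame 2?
the red circle, the green star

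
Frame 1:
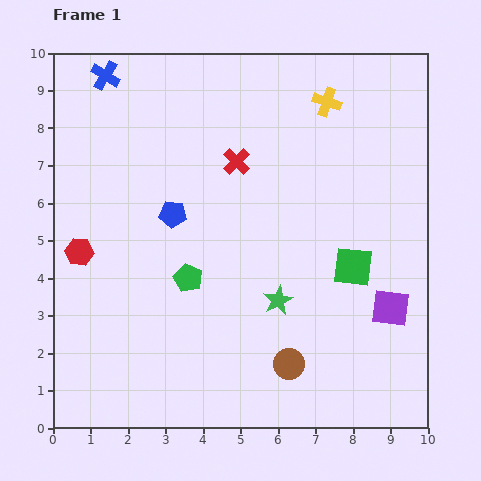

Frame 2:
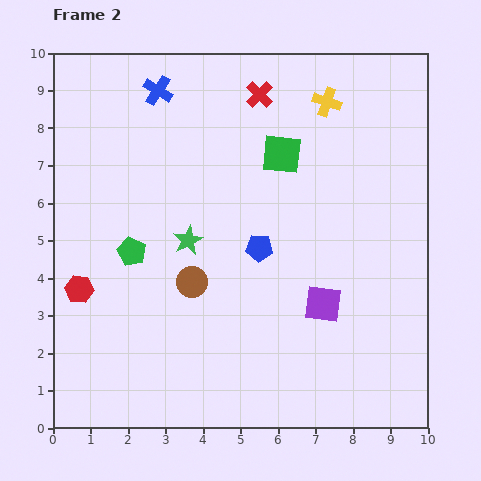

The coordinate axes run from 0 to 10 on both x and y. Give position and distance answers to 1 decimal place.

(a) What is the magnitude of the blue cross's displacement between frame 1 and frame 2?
1.5

The blue cross moved from (1.4, 9.4) to (2.8, 9.0), a distance of √(1.4² + 0.4²) ≈ 1.5.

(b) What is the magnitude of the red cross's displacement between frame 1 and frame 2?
1.9

The red cross moved from (4.9, 7.1) to (5.5, 8.9), a distance of √(0.6² + 1.8²) ≈ 1.9.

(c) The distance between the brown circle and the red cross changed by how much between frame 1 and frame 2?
-0.3

Distance in frame 1: 5.6. Distance in frame 2: 5.3.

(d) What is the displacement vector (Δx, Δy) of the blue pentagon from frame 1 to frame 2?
(2.3, -0.9)

The blue pentagon was at (3.2, 5.7) in frame 1 and (5.5, 4.8) in frame 2.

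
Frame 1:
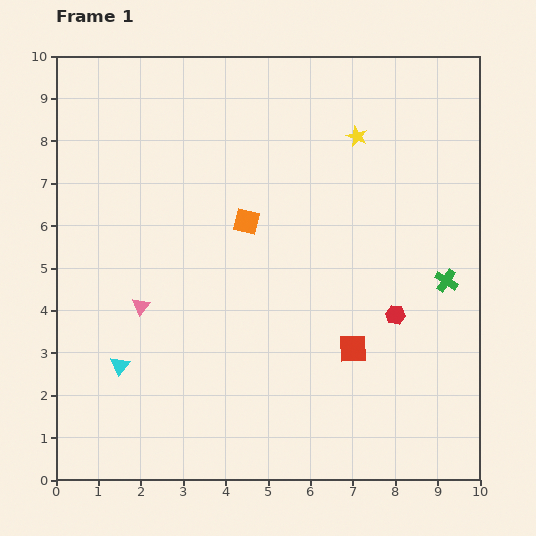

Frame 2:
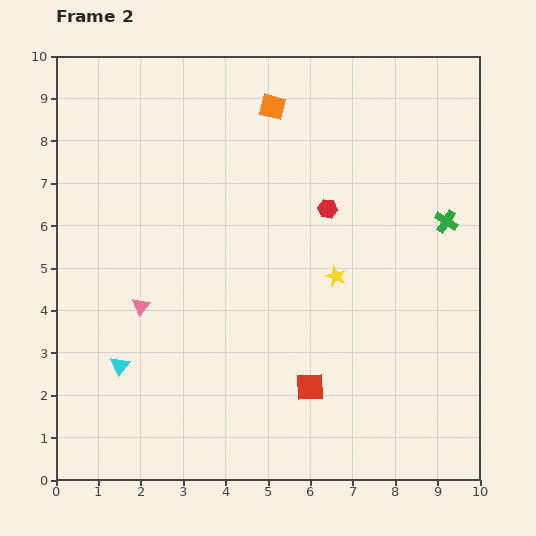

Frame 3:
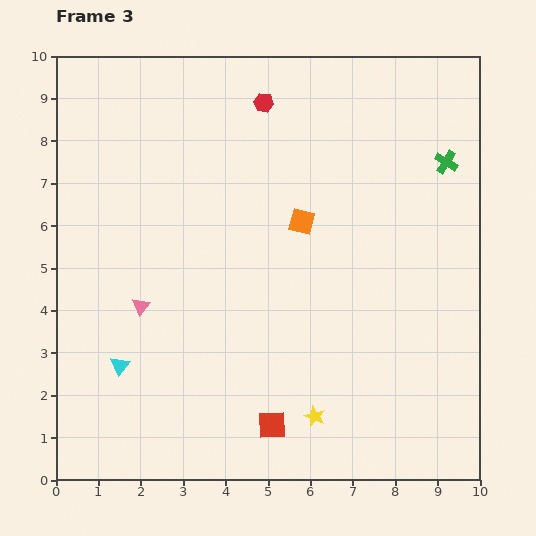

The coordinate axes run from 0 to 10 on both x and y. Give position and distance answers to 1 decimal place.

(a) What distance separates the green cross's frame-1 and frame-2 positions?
1.4

The green cross moved from (9.2, 4.7) to (9.2, 6.1), a distance of √(0.0² + 1.4²) ≈ 1.4.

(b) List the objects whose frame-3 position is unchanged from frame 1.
the cyan triangle, the pink triangle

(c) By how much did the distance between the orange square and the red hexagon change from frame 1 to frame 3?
-1.2

Distance in frame 1: 4.1. Distance in frame 3: 2.9.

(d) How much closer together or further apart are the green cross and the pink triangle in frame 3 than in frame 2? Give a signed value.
+0.5

Distance in frame 2: 7.5. Distance in frame 3: 8.0.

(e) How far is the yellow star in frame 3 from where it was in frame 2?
3.3

The yellow star moved from (6.6, 4.8) to (6.1, 1.5), a distance of √(0.5² + 3.3²) ≈ 3.3.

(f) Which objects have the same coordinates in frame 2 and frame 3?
the cyan triangle, the pink triangle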